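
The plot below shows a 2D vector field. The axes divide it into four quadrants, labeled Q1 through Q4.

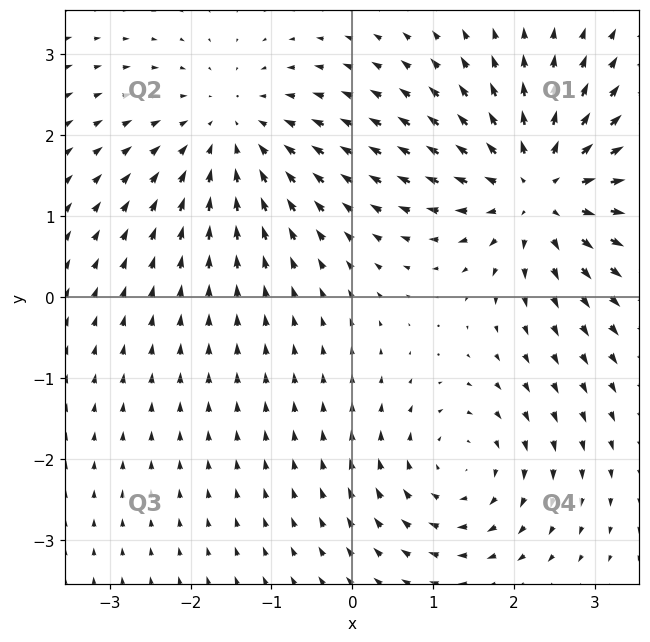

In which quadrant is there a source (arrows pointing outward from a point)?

Q1

The source sits at approximately (2.3, 1.3), which lies in quadrant Q1. The divergence there is about +4, positive as expected for a source.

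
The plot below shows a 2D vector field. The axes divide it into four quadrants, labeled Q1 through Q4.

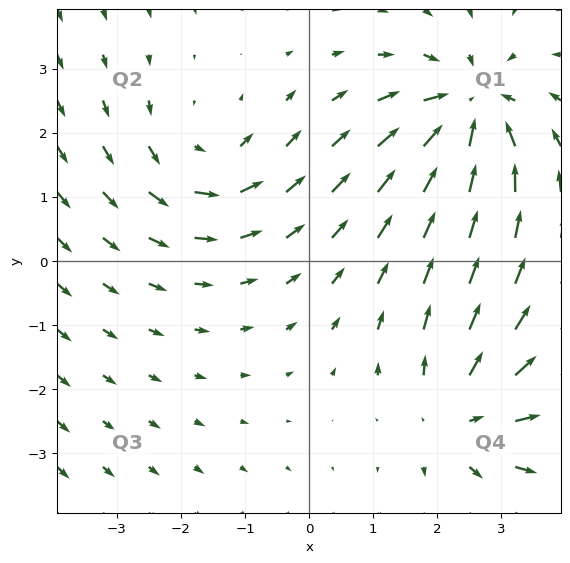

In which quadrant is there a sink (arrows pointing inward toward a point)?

The sink sits at approximately (2.5, 2.4), which lies in quadrant Q1. The divergence there is about -6, negative as expected for a sink.

Q1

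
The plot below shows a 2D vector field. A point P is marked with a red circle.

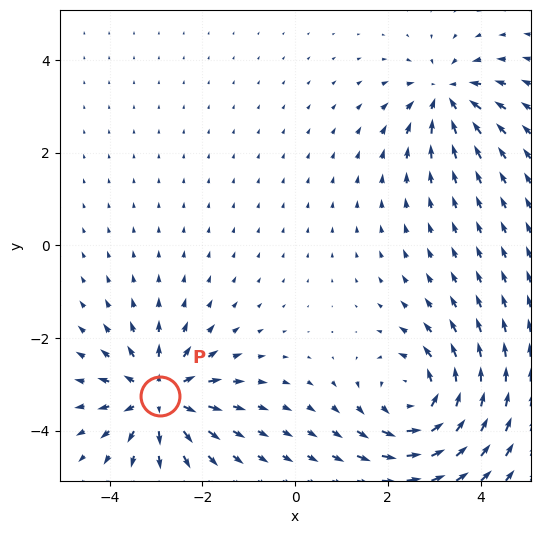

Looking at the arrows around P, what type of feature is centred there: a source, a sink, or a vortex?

source

At P (-2.9, -3.3) the arrows spread outward. Divergence about +5, curl ≈0 — positive divergence with near-zero curl is a source.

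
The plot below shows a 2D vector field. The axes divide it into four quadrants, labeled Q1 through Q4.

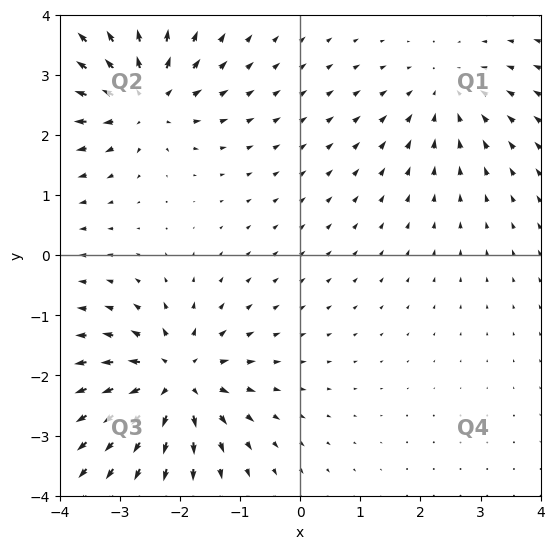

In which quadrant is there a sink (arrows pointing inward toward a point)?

The sink sits at approximately (2.4, 2.7), which lies in quadrant Q1. The divergence there is about -3, negative as expected for a sink.

Q1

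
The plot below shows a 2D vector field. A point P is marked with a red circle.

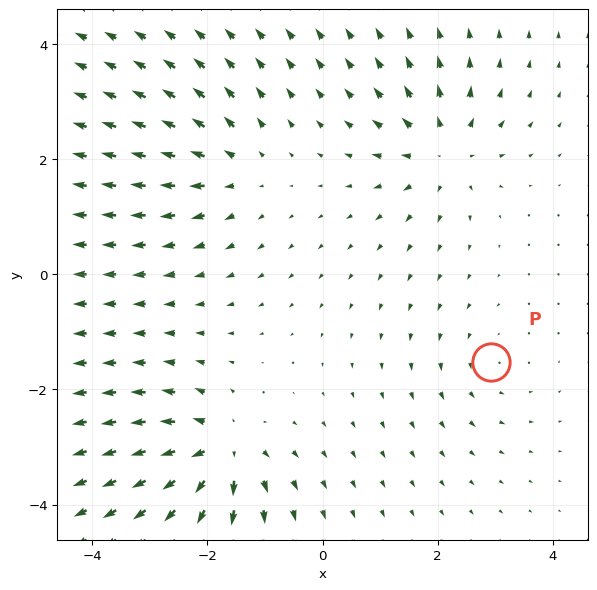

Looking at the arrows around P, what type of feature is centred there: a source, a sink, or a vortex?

At P (2.9, -1.5) the arrows circulate counterclockwise. Divergence ≈0, curl about +2 — near-zero divergence with nonzero curl is a vortex.

vortex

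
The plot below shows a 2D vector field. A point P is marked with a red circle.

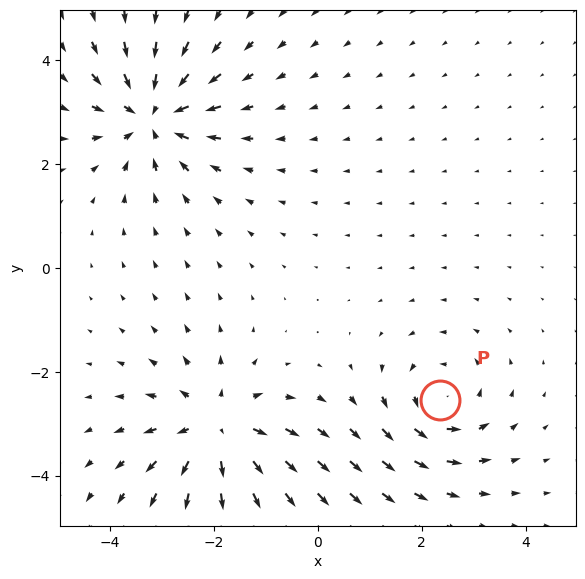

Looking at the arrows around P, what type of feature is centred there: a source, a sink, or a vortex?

At P (2.4, -2.5) the arrows circulate counterclockwise. Divergence ≈0, curl about +4 — near-zero divergence with nonzero curl is a vortex.

vortex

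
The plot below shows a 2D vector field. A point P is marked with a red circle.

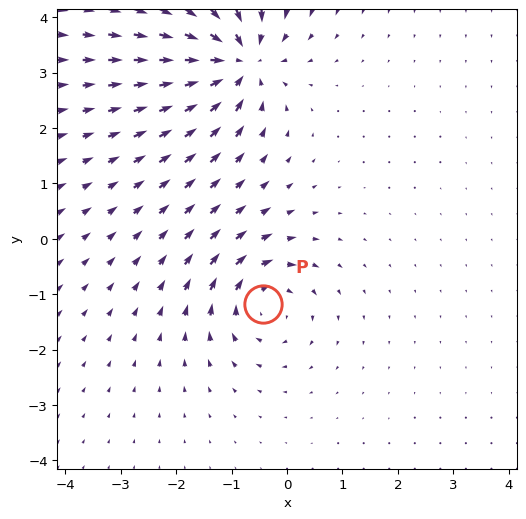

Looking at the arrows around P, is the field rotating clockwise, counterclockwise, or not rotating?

Near P at (-0.4, -1.2) the arrows circulate clockwise. The curl (z-component) there is about -5; negative curl means clockwise rotation.

clockwise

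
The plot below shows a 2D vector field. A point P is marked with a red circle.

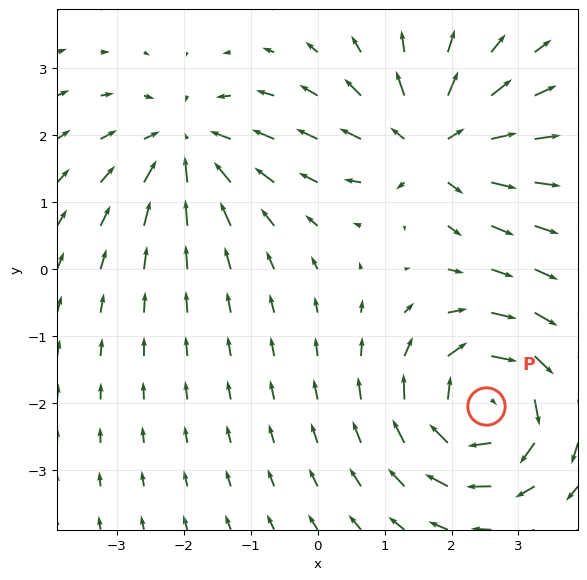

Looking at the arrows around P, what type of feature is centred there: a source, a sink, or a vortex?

vortex

At P (2.5, -2.0) the arrows circulate clockwise. Divergence ≈0, curl about -5 — near-zero divergence with nonzero curl is a vortex.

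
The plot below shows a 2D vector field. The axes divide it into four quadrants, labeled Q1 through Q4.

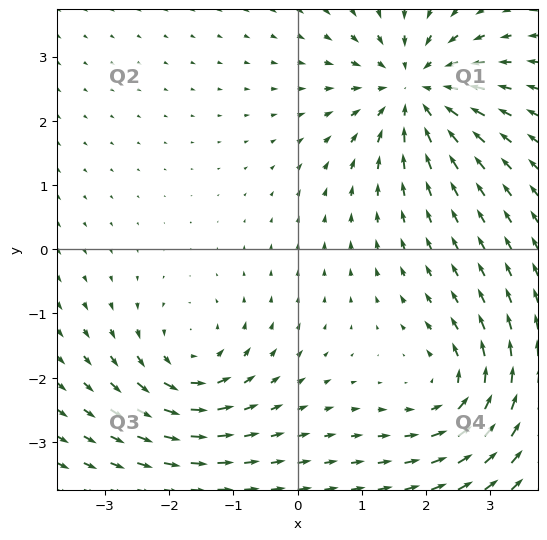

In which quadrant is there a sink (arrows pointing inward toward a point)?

Q1

The sink sits at approximately (1.8, 2.5), which lies in quadrant Q1. The divergence there is about -5, negative as expected for a sink.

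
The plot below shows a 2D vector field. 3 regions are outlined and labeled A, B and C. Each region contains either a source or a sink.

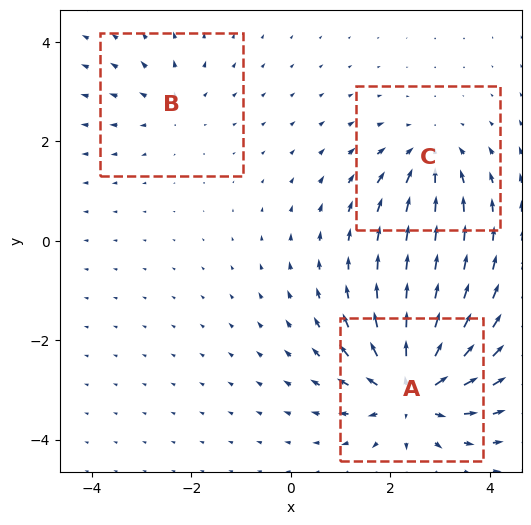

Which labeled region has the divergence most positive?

A

Divergence at each region's feature centre — A: about +6, B: about +2, C: about -3. Region A is most positive.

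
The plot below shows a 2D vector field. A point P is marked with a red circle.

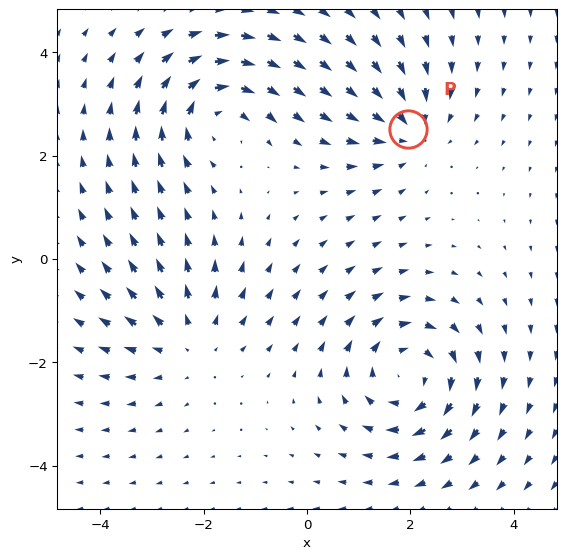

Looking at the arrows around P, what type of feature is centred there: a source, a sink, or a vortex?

sink

At P (2.0, 2.5) the arrows converge inward. Divergence about -4, curl ≈0 — negative divergence with near-zero curl is a sink.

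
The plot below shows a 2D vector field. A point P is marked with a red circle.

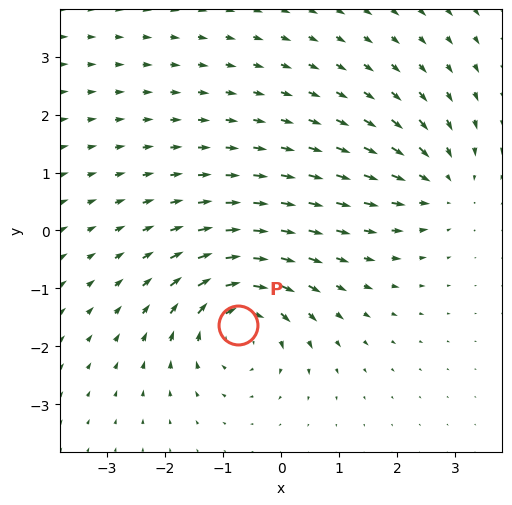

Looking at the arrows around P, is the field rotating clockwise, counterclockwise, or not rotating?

clockwise

Near P at (-0.7, -1.6) the arrows circulate clockwise. The curl (z-component) there is about -5; negative curl means clockwise rotation.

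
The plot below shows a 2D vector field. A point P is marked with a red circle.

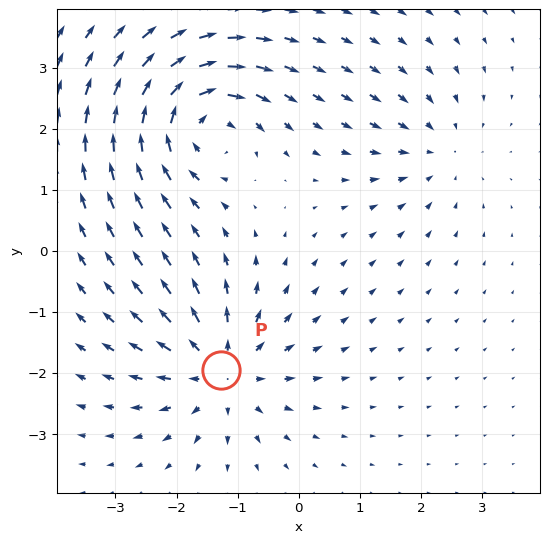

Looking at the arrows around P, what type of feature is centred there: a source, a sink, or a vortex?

At P (-1.3, -1.9) the arrows spread outward. Divergence about +5, curl ≈0 — positive divergence with near-zero curl is a source.

source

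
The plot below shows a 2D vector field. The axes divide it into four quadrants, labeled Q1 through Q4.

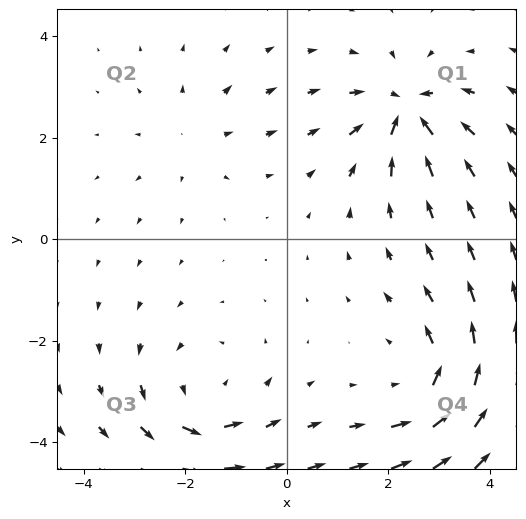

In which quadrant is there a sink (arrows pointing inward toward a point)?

The sink sits at approximately (2.3, 2.5), which lies in quadrant Q1. The divergence there is about -6, negative as expected for a sink.

Q1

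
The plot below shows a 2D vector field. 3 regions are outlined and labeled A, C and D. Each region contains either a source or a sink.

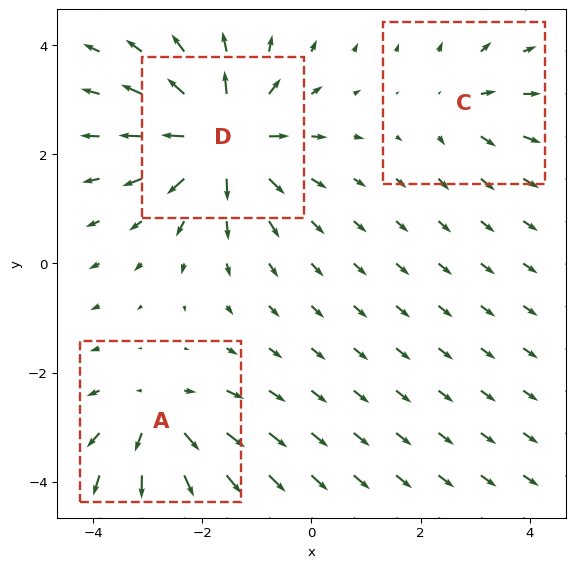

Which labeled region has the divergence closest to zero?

Divergence at each region's feature centre — A: about +4, C: about +2, D: about +6. Region C is closest to zero.

C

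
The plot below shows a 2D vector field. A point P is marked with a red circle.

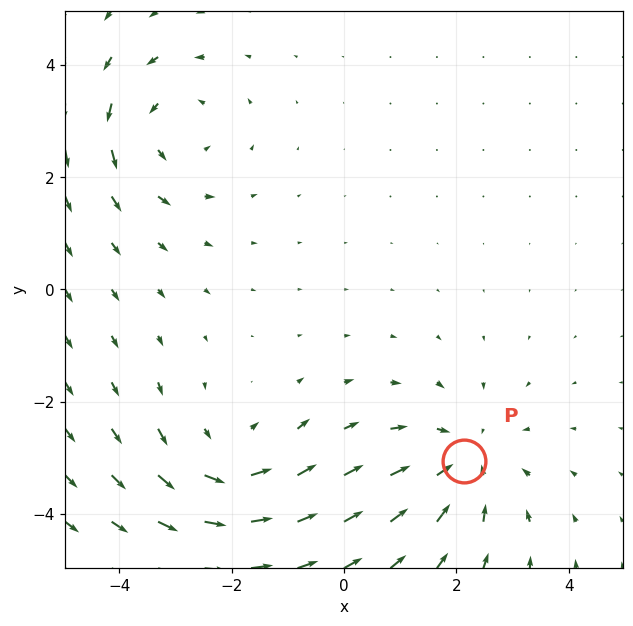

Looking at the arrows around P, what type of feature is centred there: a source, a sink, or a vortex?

sink

At P (2.1, -3.1) the arrows converge inward. Divergence about -4, curl ≈0 — negative divergence with near-zero curl is a sink.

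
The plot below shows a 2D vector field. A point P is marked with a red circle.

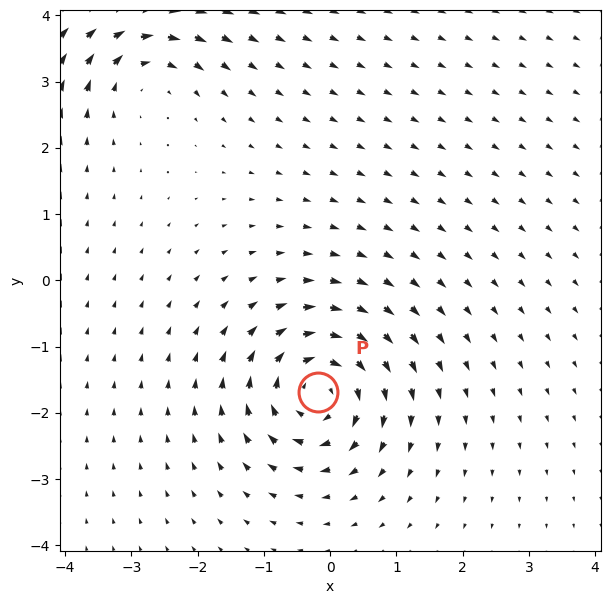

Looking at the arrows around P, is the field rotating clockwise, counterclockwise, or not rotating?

Near P at (-0.2, -1.7) the arrows circulate clockwise. The curl (z-component) there is about -5; negative curl means clockwise rotation.

clockwise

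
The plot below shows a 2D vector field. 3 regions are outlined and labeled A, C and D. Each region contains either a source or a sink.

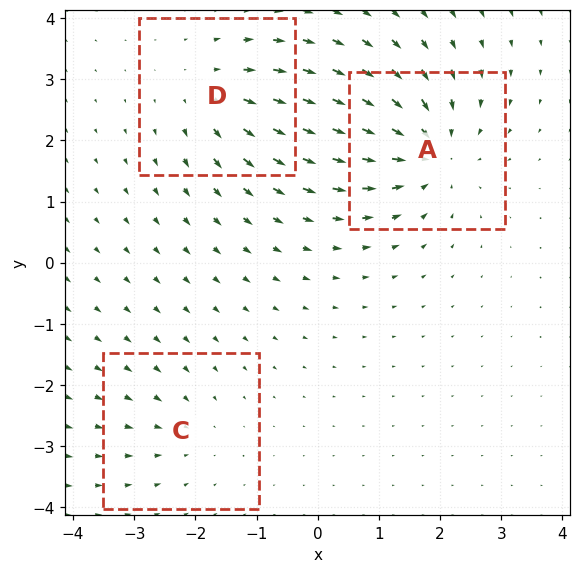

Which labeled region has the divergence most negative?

Divergence at each region's feature centre — A: about -5, C: about -2, D: about +3. Region A is most negative.

A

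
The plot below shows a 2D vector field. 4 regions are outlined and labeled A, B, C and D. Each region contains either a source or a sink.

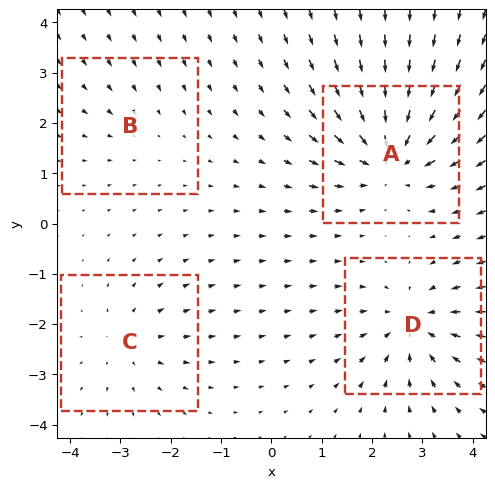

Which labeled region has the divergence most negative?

A

Divergence at each region's feature centre — A: about -7, B: about -2, C: about +3, D: about -5. Region A is most negative.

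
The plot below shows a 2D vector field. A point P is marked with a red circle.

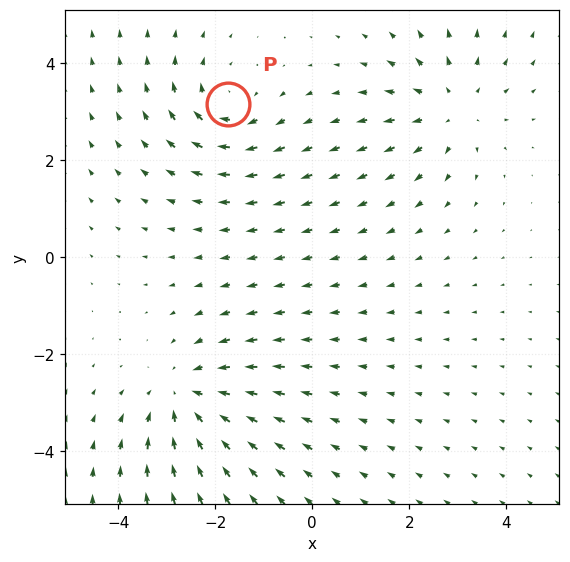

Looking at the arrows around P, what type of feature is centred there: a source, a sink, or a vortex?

At P (-1.7, 3.2) the arrows circulate clockwise. Divergence ≈0, curl about -3 — near-zero divergence with nonzero curl is a vortex.

vortex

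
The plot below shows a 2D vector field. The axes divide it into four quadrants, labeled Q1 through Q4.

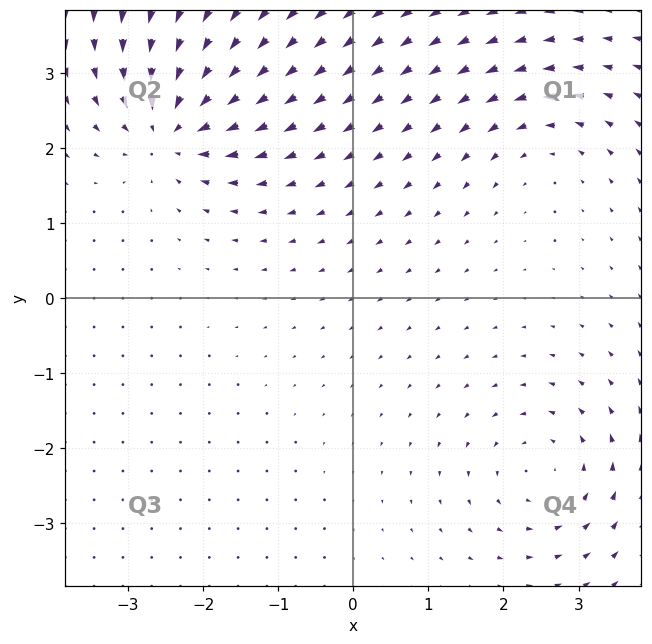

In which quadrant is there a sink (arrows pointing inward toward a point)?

The sink sits at approximately (-2.4, 2.3), which lies in quadrant Q2. The divergence there is about -7, negative as expected for a sink.

Q2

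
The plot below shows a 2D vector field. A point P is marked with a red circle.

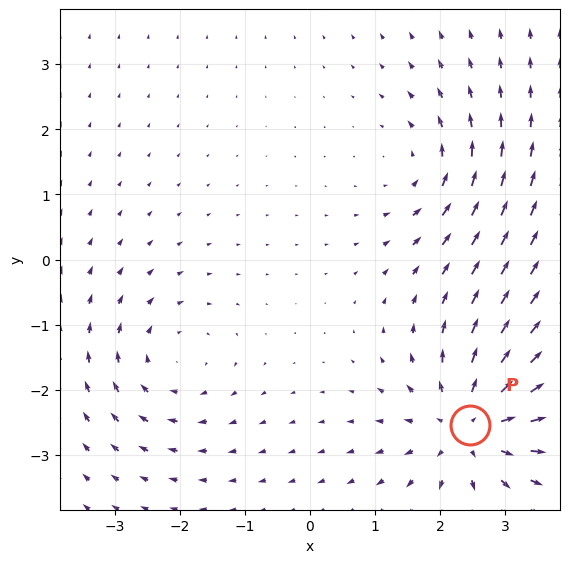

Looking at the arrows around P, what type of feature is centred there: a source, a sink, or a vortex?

source

At P (2.5, -2.5) the arrows spread outward. Divergence about +5, curl ≈0 — positive divergence with near-zero curl is a source.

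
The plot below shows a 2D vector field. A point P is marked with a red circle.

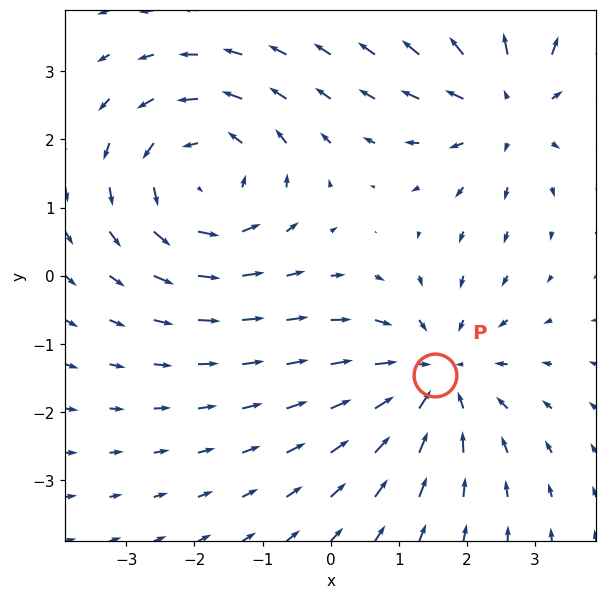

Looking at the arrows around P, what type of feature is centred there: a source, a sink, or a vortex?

sink

At P (1.5, -1.5) the arrows converge inward. Divergence about -3, curl ≈0 — negative divergence with near-zero curl is a sink.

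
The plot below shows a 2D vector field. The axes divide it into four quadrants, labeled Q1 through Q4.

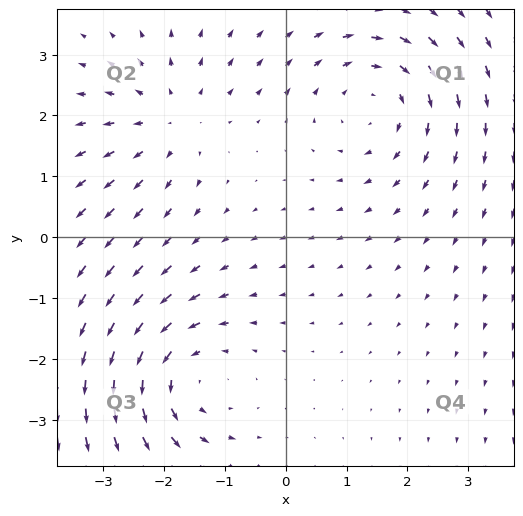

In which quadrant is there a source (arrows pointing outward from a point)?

Q2

The source sits at approximately (-1.9, 1.9), which lies in quadrant Q2. The divergence there is about +3, positive as expected for a source.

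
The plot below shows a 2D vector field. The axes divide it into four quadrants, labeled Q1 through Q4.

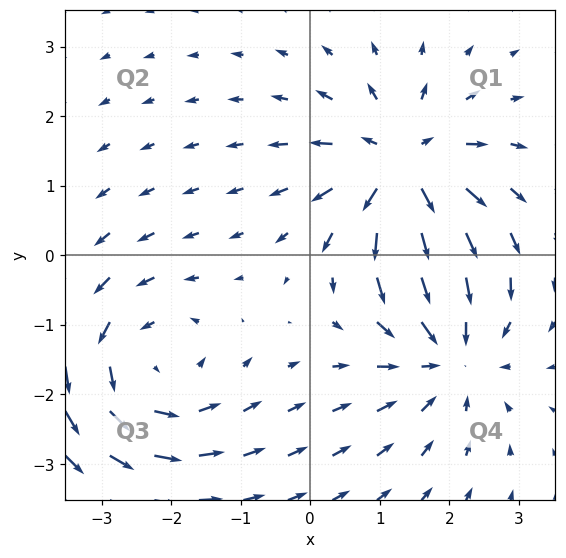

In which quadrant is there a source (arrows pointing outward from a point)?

Q1

The source sits at approximately (1.3, 1.3), which lies in quadrant Q1. The divergence there is about +6, positive as expected for a source.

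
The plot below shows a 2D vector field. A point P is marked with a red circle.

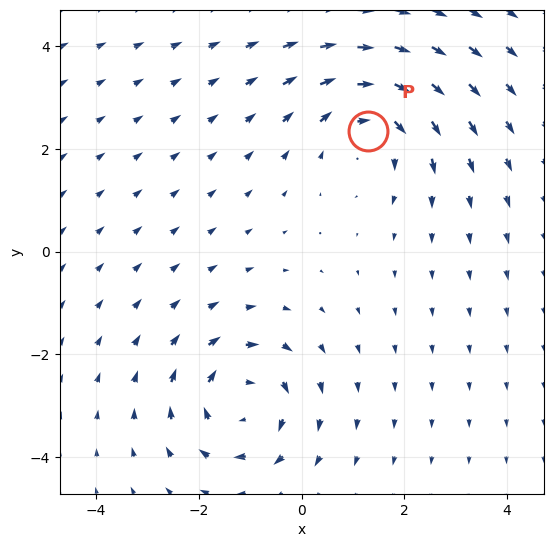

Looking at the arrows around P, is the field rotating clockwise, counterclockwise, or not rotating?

Near P at (1.3, 2.3) the arrows circulate clockwise. The curl (z-component) there is about -3; negative curl means clockwise rotation.

clockwise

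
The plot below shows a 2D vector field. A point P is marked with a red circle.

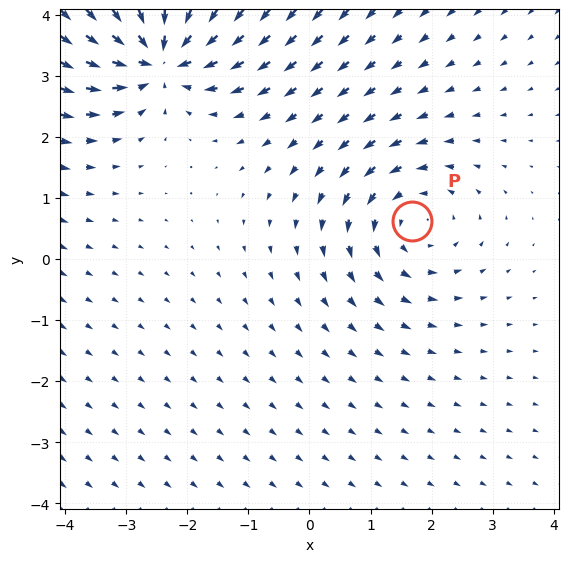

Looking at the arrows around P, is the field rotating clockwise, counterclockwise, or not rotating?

counterclockwise

Near P at (1.7, 0.6) the arrows circulate counterclockwise. The curl (z-component) there is about +3; positive curl means counterclockwise rotation.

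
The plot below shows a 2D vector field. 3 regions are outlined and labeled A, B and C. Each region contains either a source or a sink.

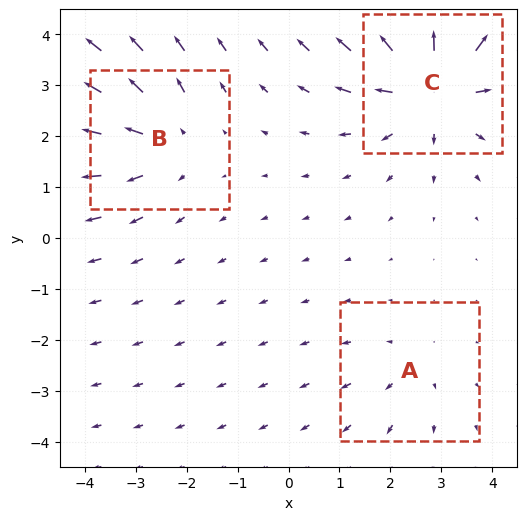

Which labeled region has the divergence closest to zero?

A

Divergence at each region's feature centre — A: about +2, B: about +3, C: about +5. Region A is closest to zero.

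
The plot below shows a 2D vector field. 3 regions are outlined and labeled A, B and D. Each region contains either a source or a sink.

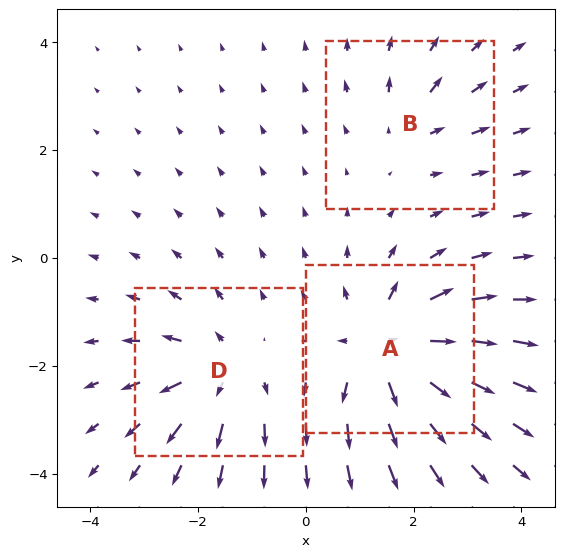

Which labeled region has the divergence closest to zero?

Divergence at each region's feature centre — A: about +6, B: about +2, D: about +4. Region B is closest to zero.

B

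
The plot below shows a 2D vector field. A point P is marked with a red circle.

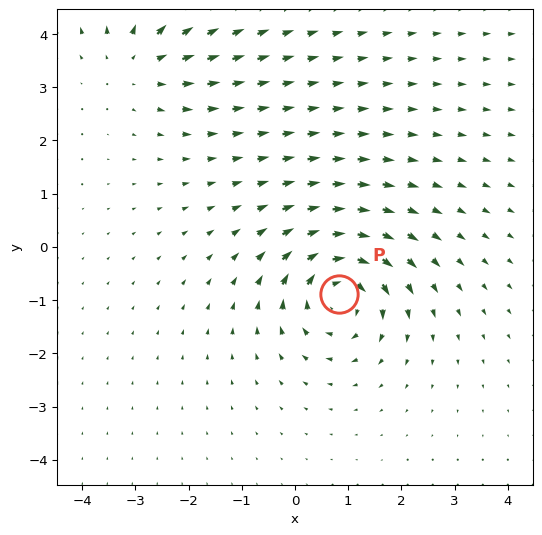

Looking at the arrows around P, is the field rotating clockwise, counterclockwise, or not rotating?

clockwise

Near P at (0.8, -0.9) the arrows circulate clockwise. The curl (z-component) there is about -5; negative curl means clockwise rotation.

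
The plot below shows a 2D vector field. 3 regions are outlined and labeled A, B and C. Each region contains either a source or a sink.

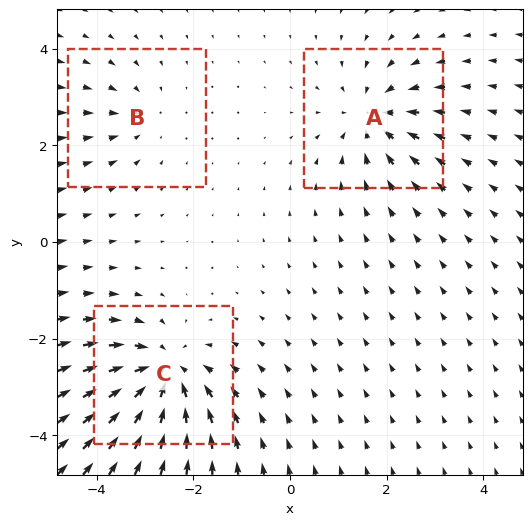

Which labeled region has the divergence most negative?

Divergence at each region's feature centre — A: about -4, B: about -2, C: about -5. Region C is most negative.

C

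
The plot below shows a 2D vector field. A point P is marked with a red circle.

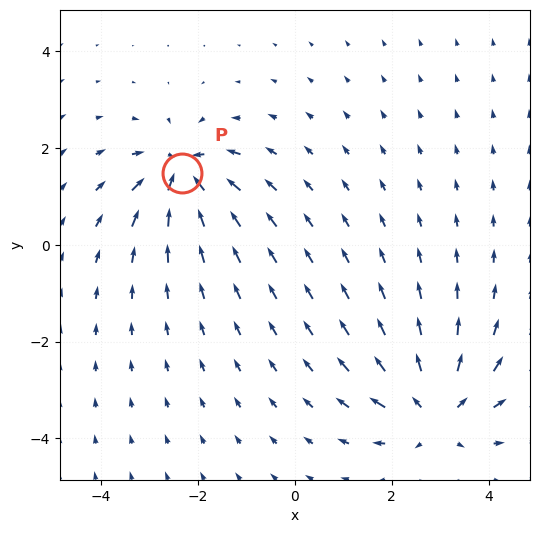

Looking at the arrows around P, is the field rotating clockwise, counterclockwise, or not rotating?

not rotating

Near P at (-2.3, 1.5) the arrows show no circulation. The curl there is ≈0.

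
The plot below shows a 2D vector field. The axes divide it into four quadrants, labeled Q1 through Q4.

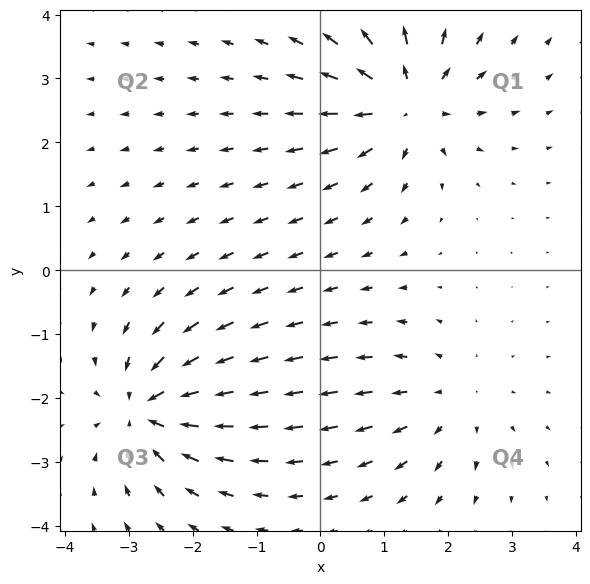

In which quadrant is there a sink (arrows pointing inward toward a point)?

The sink sits at approximately (-2.7, -2.2), which lies in quadrant Q3. The divergence there is about -6, negative as expected for a sink.

Q3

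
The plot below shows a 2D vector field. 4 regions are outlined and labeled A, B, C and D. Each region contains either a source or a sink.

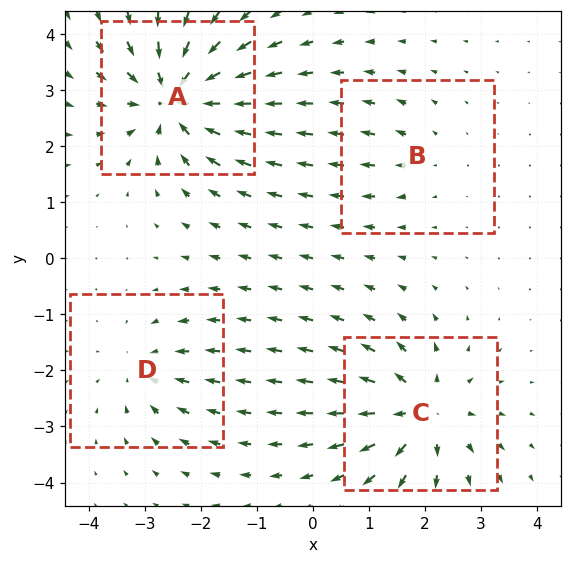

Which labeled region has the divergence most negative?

A

Divergence at each region's feature centre — A: about -8, B: about +2, C: about +7, D: about -4. Region A is most negative.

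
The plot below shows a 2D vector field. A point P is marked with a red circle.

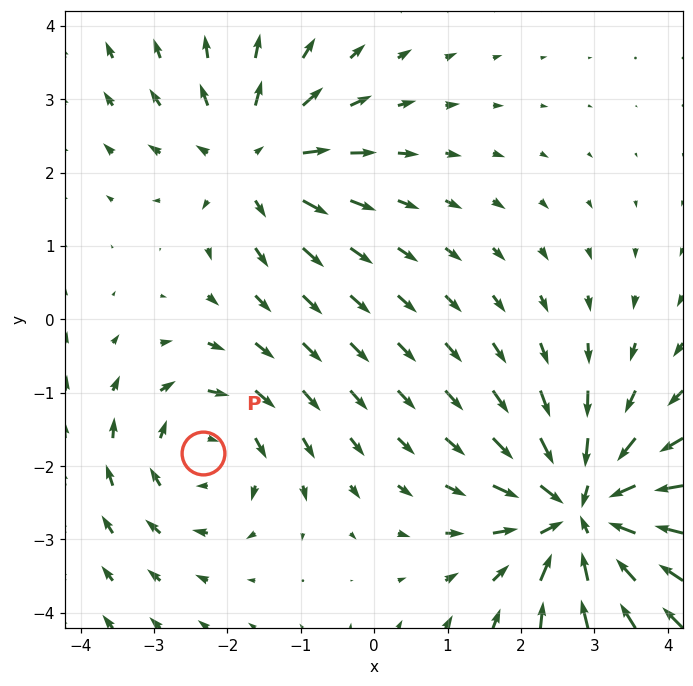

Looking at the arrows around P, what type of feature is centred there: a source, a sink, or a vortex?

vortex

At P (-2.3, -1.8) the arrows circulate clockwise. Divergence ≈0, curl about -3 — near-zero divergence with nonzero curl is a vortex.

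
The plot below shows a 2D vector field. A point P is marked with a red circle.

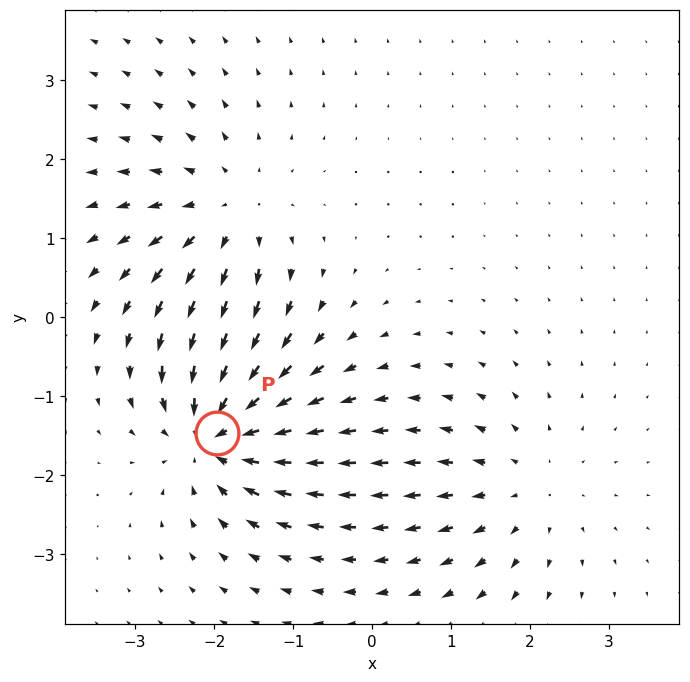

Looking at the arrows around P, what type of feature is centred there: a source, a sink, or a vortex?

At P (-2.0, -1.5) the arrows converge inward. Divergence about -6, curl ≈0 — negative divergence with near-zero curl is a sink.

sink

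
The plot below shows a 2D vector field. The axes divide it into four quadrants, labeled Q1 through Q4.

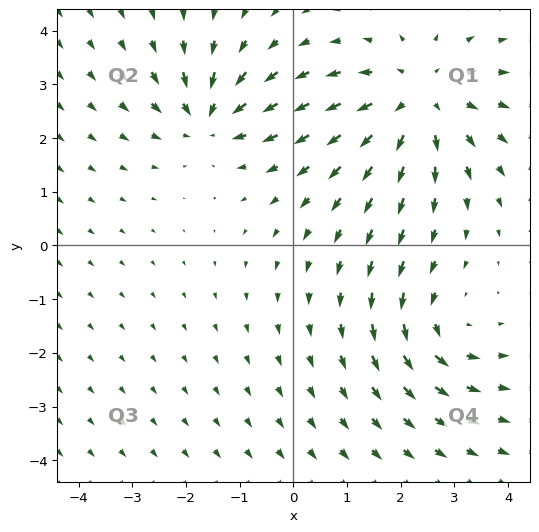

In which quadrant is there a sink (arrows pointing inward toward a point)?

Q2

The sink sits at approximately (-1.6, 2.4), which lies in quadrant Q2. The divergence there is about -4, negative as expected for a sink.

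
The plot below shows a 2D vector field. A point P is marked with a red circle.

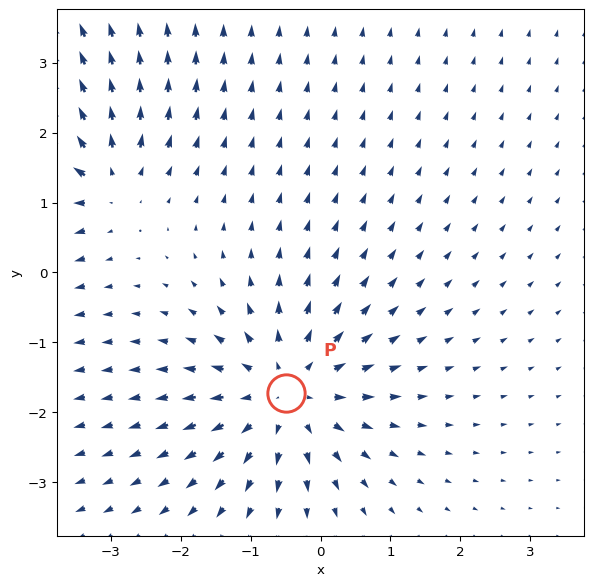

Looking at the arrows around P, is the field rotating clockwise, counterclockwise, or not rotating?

Near P at (-0.5, -1.7) the arrows show no circulation. The curl there is ≈0.

not rotating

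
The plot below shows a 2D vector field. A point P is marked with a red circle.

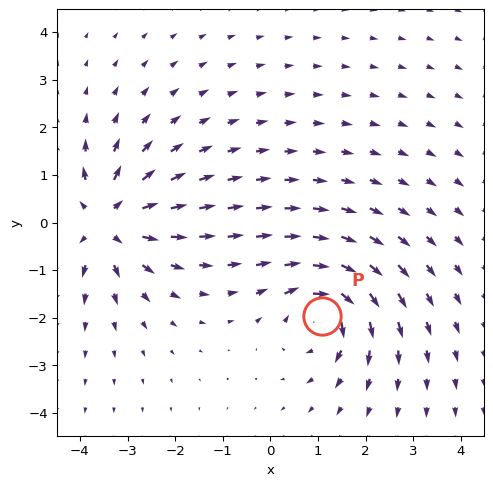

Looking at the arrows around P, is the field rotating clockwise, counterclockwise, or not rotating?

clockwise

Near P at (1.1, -2.0) the arrows circulate clockwise. The curl (z-component) there is about -5; negative curl means clockwise rotation.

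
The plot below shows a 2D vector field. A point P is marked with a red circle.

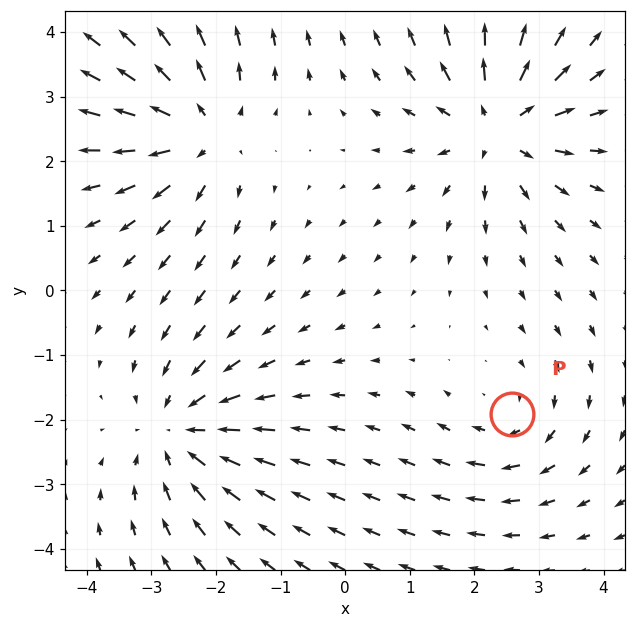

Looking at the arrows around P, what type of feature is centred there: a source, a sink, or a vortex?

At P (2.6, -1.9) the arrows circulate clockwise. Divergence ≈0, curl about -3 — near-zero divergence with nonzero curl is a vortex.

vortex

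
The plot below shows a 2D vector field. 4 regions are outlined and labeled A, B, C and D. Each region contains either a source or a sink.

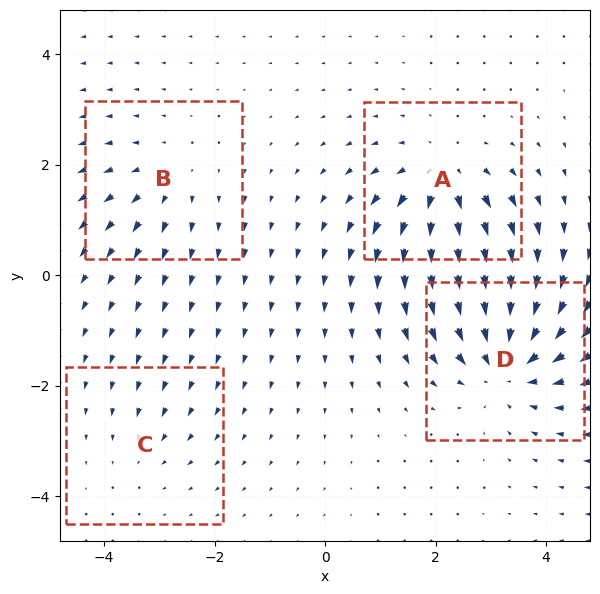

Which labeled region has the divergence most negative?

Divergence at each region's feature centre — A: about +5, B: about +3, C: about -2, D: about -6. Region D is most negative.

D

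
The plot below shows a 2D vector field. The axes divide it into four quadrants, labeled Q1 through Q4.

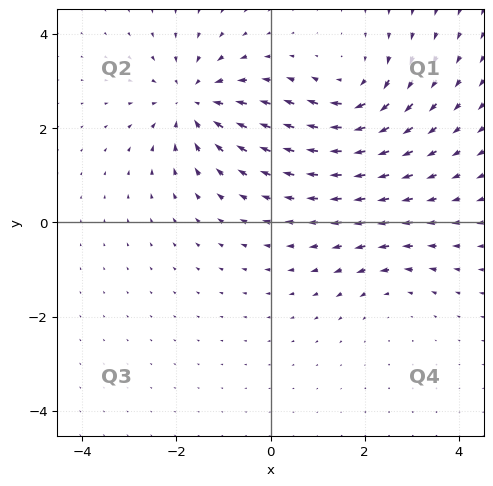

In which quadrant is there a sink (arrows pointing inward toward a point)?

Q2

The sink sits at approximately (-1.6, 2.5), which lies in quadrant Q2. The divergence there is about -5, negative as expected for a sink.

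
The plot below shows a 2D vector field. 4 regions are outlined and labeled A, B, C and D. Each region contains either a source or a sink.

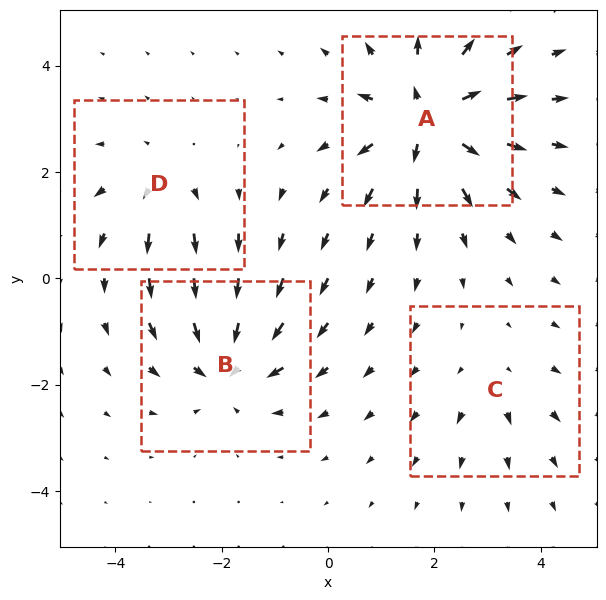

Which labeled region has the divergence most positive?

Divergence at each region's feature centre — A: about +8, B: about -6, C: about +2, D: about +4. Region A is most positive.

A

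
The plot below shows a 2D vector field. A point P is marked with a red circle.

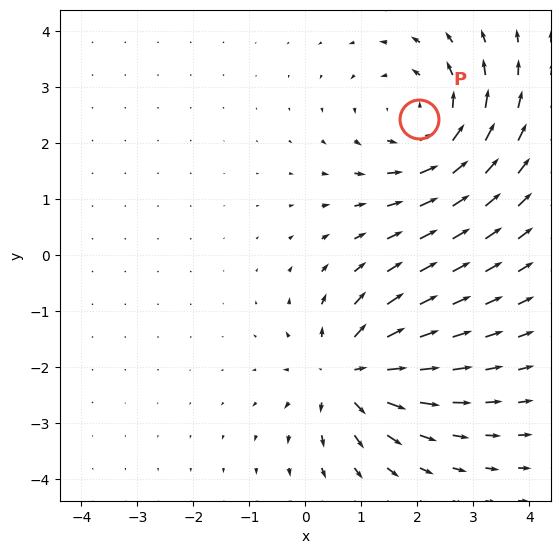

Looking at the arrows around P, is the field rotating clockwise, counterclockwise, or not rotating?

counterclockwise

Near P at (2.0, 2.4) the arrows circulate counterclockwise. The curl (z-component) there is about +3; positive curl means counterclockwise rotation.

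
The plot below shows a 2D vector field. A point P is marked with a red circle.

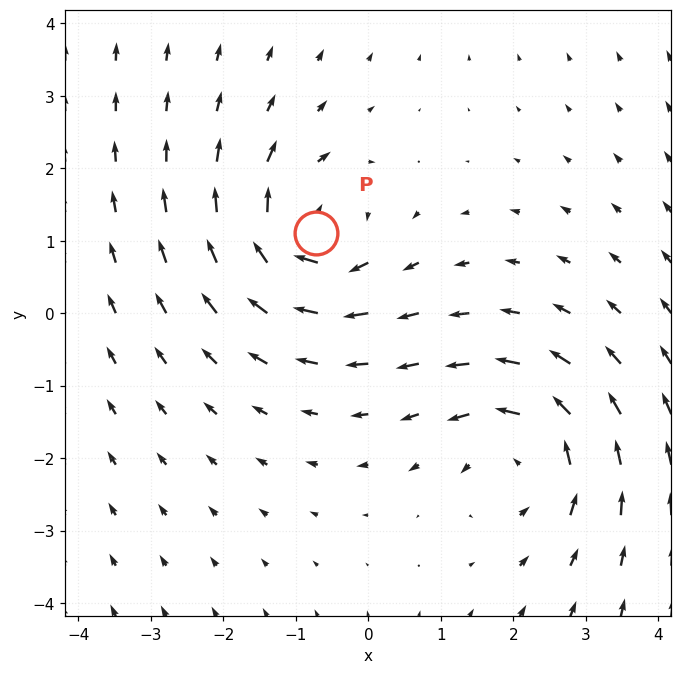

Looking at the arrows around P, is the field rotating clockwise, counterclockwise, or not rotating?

clockwise

Near P at (-0.7, 1.1) the arrows circulate clockwise. The curl (z-component) there is about -4; negative curl means clockwise rotation.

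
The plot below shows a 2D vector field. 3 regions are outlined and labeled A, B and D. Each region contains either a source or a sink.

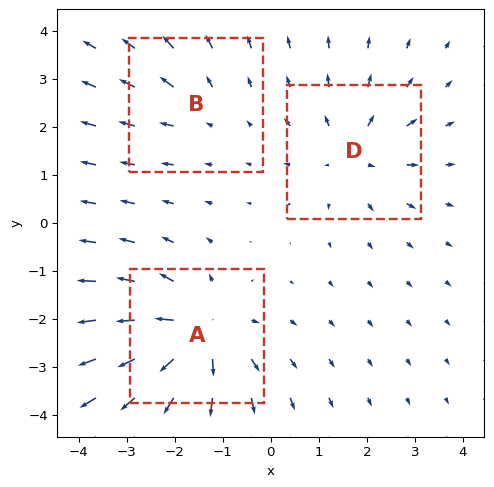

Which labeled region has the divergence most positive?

Divergence at each region's feature centre — A: about +4, B: about +2, D: about +3. Region A is most positive.

A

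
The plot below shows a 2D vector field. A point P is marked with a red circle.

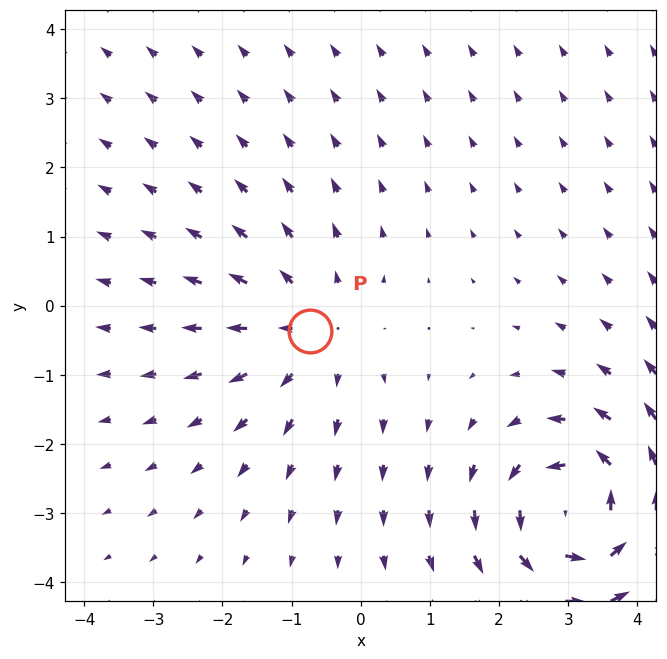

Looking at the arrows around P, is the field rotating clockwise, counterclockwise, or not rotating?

not rotating

Near P at (-0.7, -0.4) the arrows show no circulation. The curl there is ≈0.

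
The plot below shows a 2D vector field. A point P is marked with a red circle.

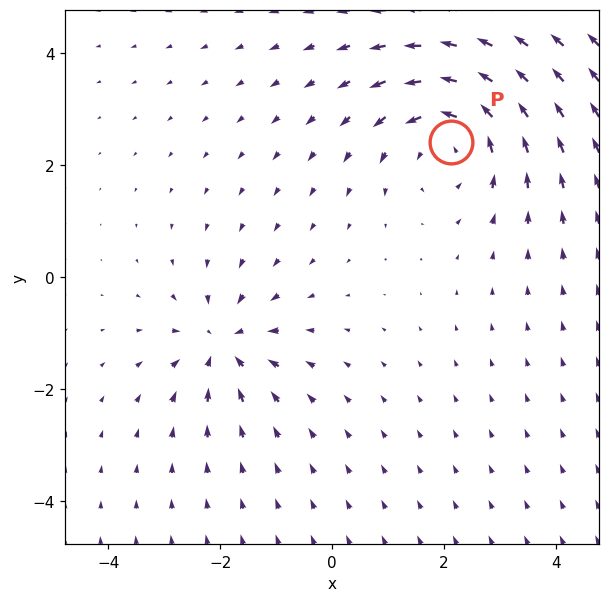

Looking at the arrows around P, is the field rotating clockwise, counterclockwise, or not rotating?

Near P at (2.1, 2.4) the arrows circulate counterclockwise. The curl (z-component) there is about +4; positive curl means counterclockwise rotation.

counterclockwise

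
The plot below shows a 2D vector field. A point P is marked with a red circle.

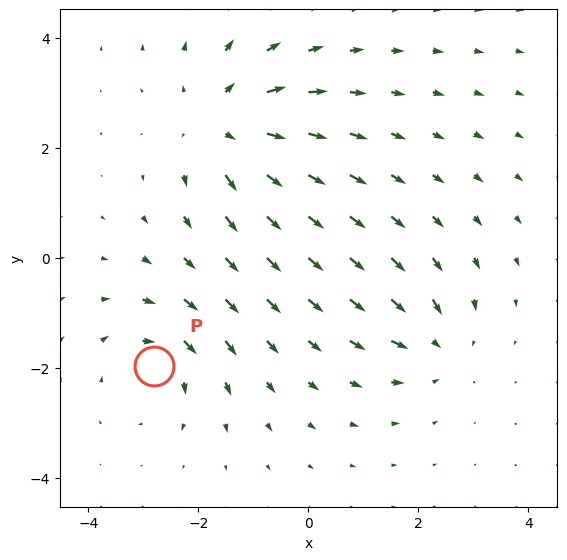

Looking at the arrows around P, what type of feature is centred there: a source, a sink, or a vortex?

At P (-2.8, -2.0) the arrows circulate clockwise. Divergence ≈0, curl about -3 — near-zero divergence with nonzero curl is a vortex.

vortex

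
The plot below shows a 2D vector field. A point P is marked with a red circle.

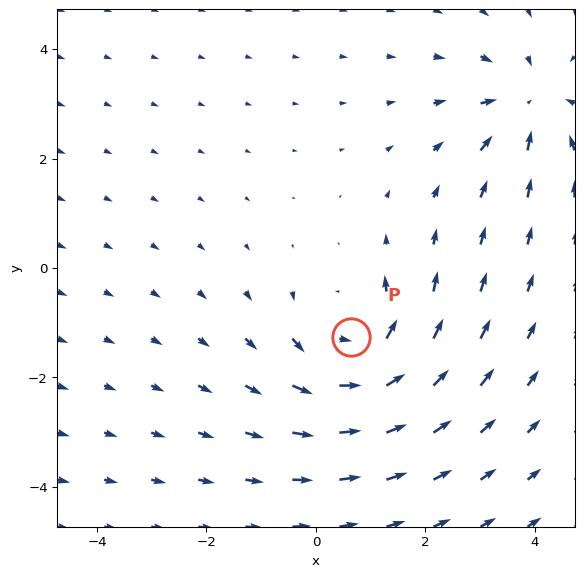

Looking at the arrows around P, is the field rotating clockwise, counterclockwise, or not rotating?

Near P at (0.6, -1.3) the arrows circulate counterclockwise. The curl (z-component) there is about +4; positive curl means counterclockwise rotation.

counterclockwise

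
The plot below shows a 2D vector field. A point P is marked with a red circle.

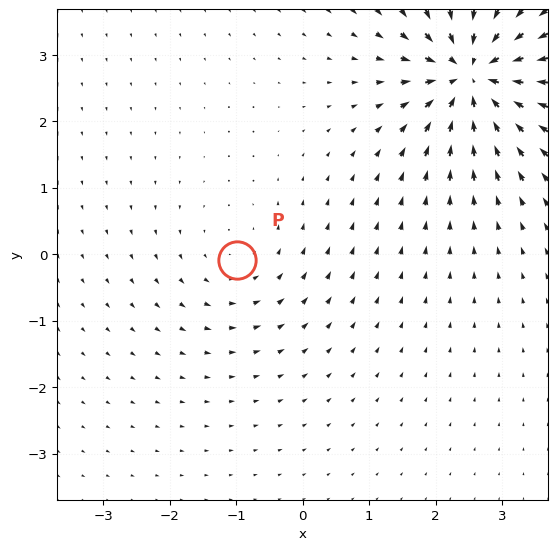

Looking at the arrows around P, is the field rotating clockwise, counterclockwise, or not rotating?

counterclockwise

Near P at (-1.0, -0.1) the arrows circulate counterclockwise. The curl (z-component) there is about +2; positive curl means counterclockwise rotation.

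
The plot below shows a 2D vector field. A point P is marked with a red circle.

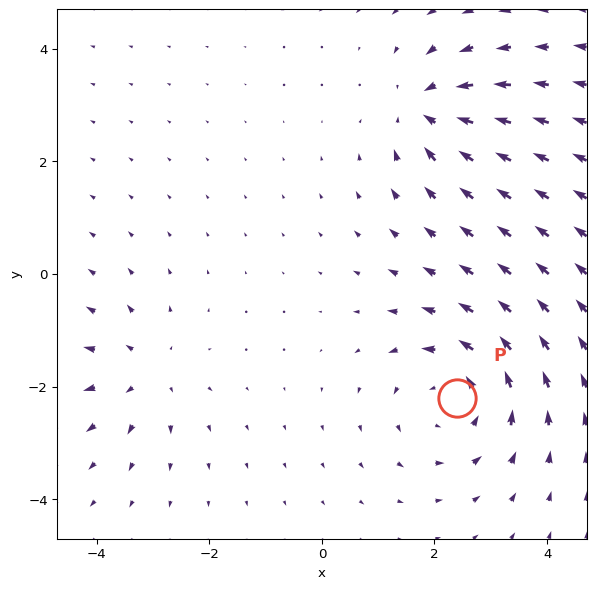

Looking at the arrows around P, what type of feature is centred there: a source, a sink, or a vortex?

vortex

At P (2.4, -2.2) the arrows circulate counterclockwise. Divergence ≈0, curl about +4 — near-zero divergence with nonzero curl is a vortex.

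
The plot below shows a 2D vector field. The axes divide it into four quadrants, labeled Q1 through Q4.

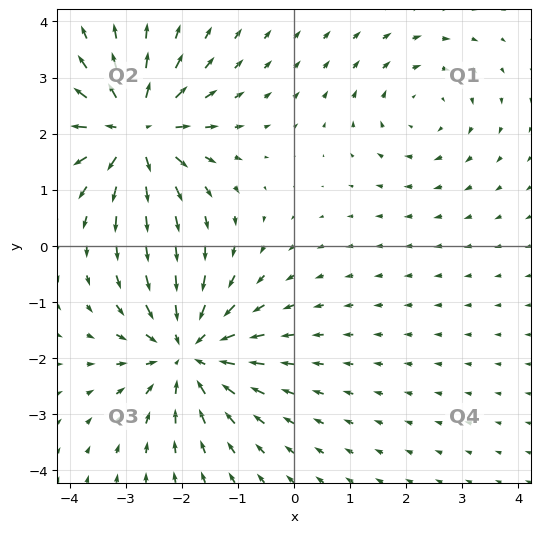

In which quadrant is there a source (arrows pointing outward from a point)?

The source sits at approximately (-2.8, 2.1), which lies in quadrant Q2. The divergence there is about +6, positive as expected for a source.

Q2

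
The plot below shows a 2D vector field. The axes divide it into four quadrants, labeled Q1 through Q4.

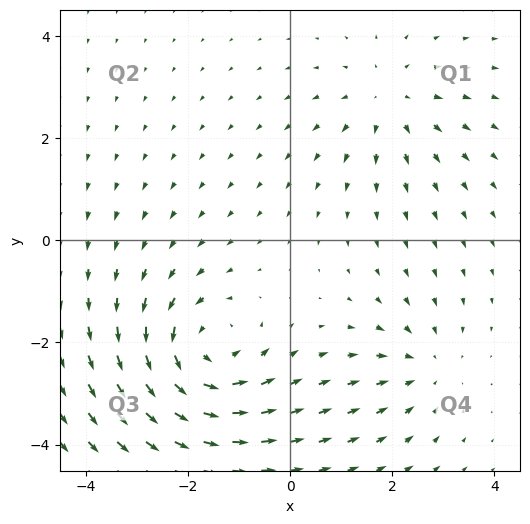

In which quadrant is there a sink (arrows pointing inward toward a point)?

Q4

The sink sits at approximately (2.6, -2.5), which lies in quadrant Q4. The divergence there is about -2, negative as expected for a sink.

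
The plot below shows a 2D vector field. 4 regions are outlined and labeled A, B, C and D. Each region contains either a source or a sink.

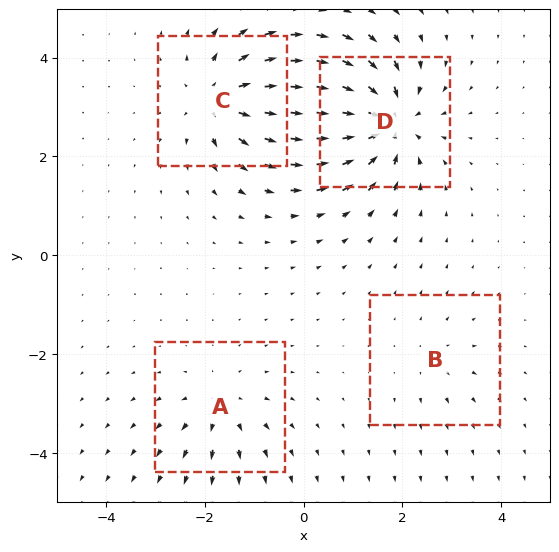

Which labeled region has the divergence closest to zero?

B

Divergence at each region's feature centre — A: about +4, B: about +2, C: about +6, D: about -8. Region B is closest to zero.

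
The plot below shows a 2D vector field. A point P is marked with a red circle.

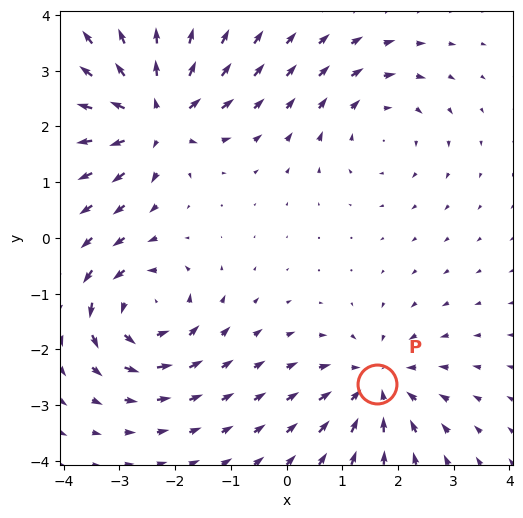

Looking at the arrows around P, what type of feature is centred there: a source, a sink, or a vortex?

At P (1.6, -2.6) the arrows converge inward. Divergence about -4, curl ≈0 — negative divergence with near-zero curl is a sink.

sink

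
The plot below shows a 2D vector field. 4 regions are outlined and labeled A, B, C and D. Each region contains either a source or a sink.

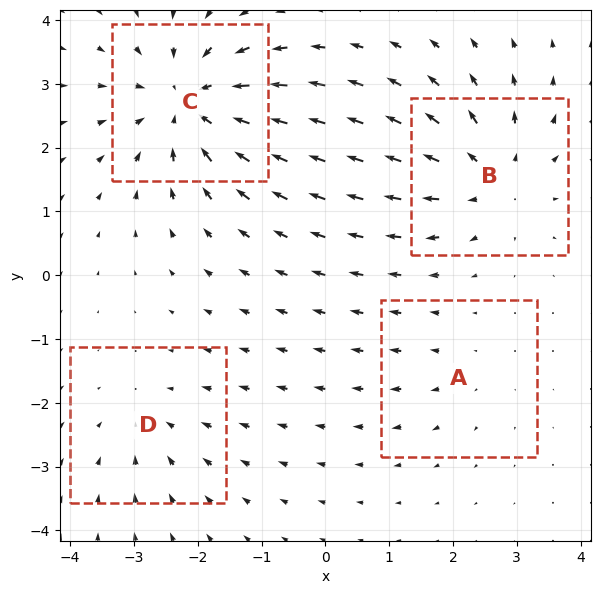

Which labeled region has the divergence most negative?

Divergence at each region's feature centre — A: about +2, B: about +5, C: about -6, D: about -3. Region C is most negative.

C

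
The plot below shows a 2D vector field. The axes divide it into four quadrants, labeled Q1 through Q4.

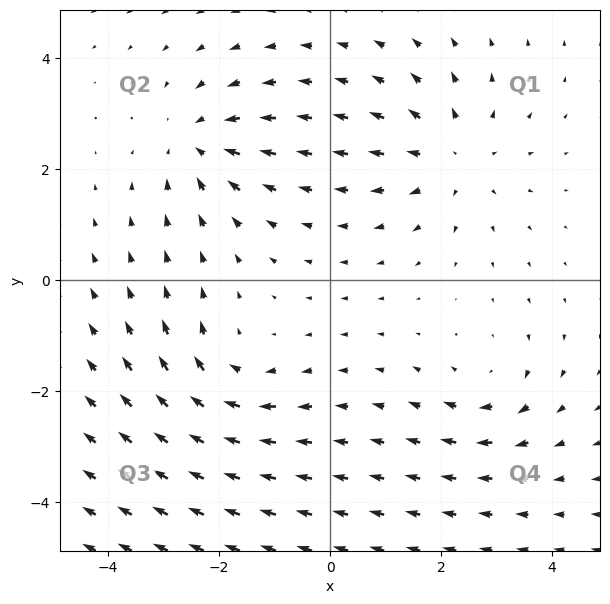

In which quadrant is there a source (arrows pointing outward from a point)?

Q1

The source sits at approximately (2.2, 2.2), which lies in quadrant Q1. The divergence there is about +3, positive as expected for a source.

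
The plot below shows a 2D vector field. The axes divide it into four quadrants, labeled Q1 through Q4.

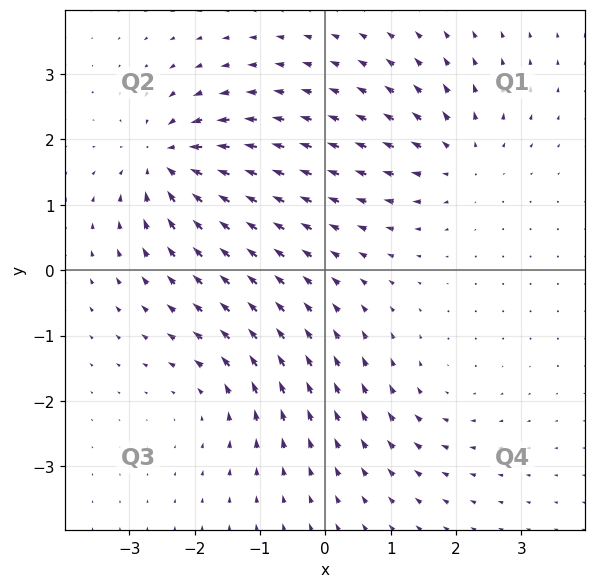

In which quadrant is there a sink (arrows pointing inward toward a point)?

The sink sits at approximately (-2.4, 1.7), which lies in quadrant Q2. The divergence there is about -7, negative as expected for a sink.

Q2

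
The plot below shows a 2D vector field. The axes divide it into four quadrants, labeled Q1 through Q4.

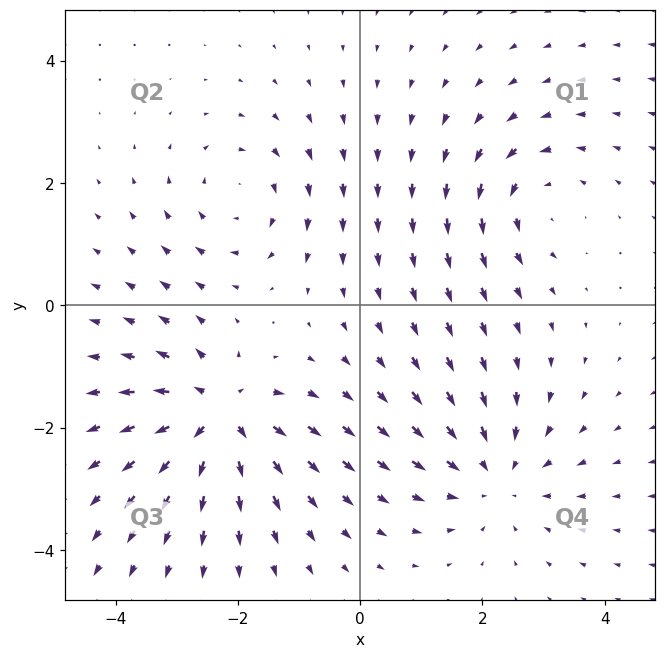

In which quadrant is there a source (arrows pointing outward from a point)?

Q3

The source sits at approximately (-2.3, -1.8), which lies in quadrant Q3. The divergence there is about +6, positive as expected for a source.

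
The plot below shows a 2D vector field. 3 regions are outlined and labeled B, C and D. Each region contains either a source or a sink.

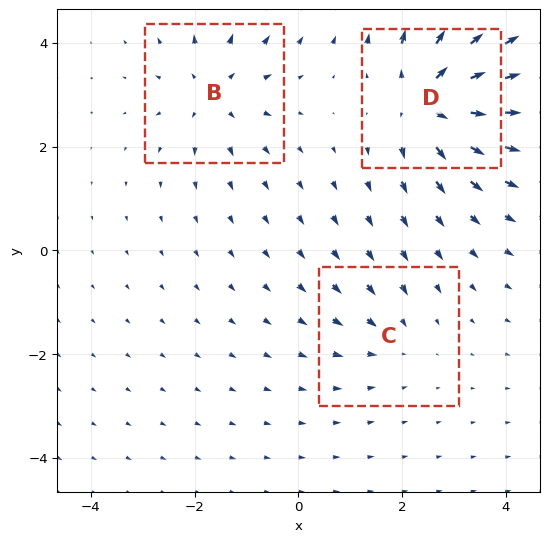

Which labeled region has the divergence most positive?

D

Divergence at each region's feature centre — B: about +3, C: about -2, D: about +5. Region D is most positive.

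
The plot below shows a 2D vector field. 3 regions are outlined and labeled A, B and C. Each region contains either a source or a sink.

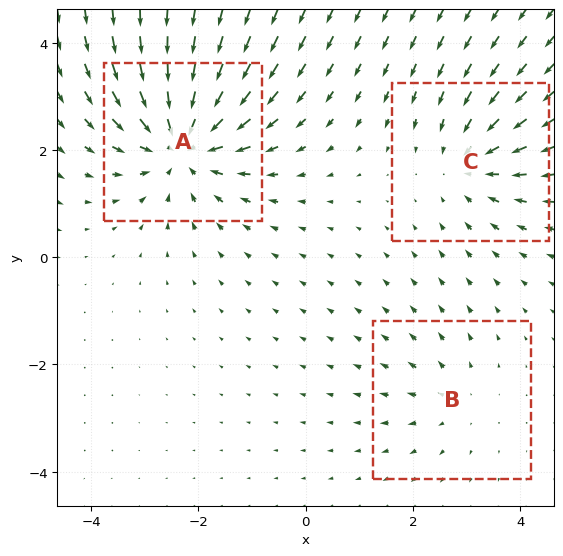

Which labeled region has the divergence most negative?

A

Divergence at each region's feature centre — A: about -5, B: about +2, C: about -3. Region A is most negative.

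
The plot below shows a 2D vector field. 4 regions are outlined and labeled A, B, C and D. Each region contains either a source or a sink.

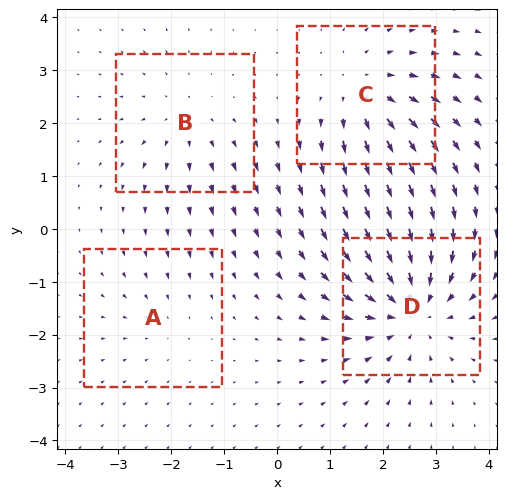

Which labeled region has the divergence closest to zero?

Divergence at each region's feature centre — A: about -2, B: about +3, C: about +4, D: about -6. Region A is closest to zero.

A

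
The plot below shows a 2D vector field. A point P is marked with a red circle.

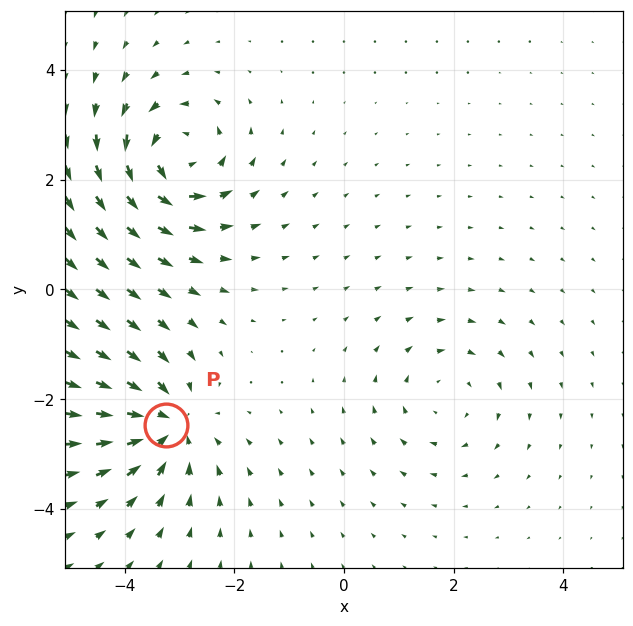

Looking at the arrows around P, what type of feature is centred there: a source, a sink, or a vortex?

At P (-3.2, -2.5) the arrows converge inward. Divergence about -5, curl ≈0 — negative divergence with near-zero curl is a sink.

sink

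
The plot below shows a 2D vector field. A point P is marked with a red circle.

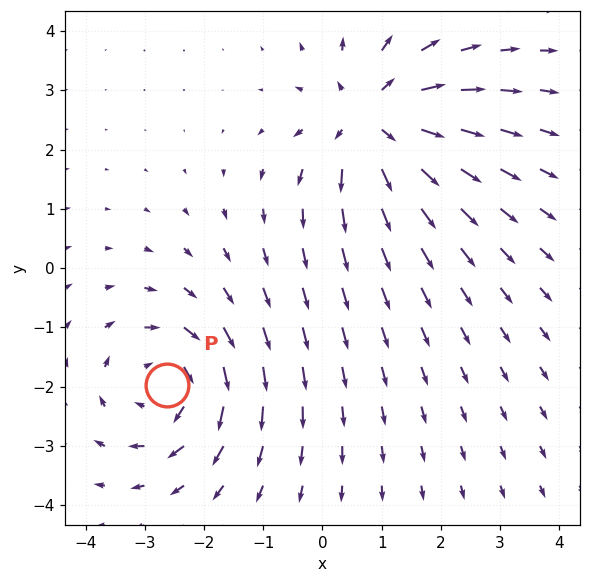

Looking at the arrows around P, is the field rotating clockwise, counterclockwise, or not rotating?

clockwise

Near P at (-2.6, -2.0) the arrows circulate clockwise. The curl (z-component) there is about -4; negative curl means clockwise rotation.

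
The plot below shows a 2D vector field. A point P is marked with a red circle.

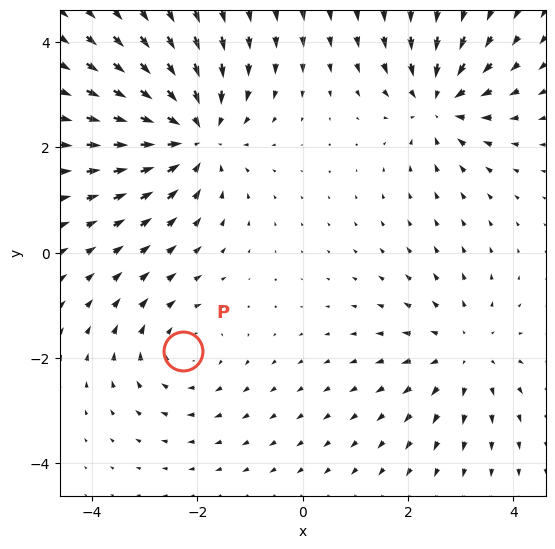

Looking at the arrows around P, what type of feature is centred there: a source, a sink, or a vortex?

At P (-2.3, -1.9) the arrows circulate clockwise. Divergence ≈0, curl about -2 — near-zero divergence with nonzero curl is a vortex.

vortex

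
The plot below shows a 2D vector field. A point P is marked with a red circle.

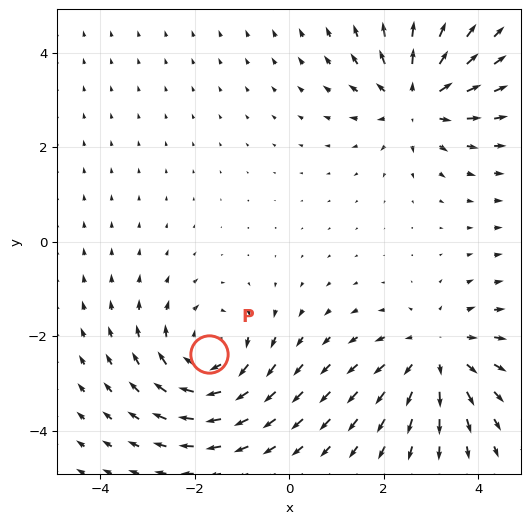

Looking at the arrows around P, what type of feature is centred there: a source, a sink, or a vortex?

At P (-1.7, -2.4) the arrows circulate clockwise. Divergence ≈0, curl about -4 — near-zero divergence with nonzero curl is a vortex.

vortex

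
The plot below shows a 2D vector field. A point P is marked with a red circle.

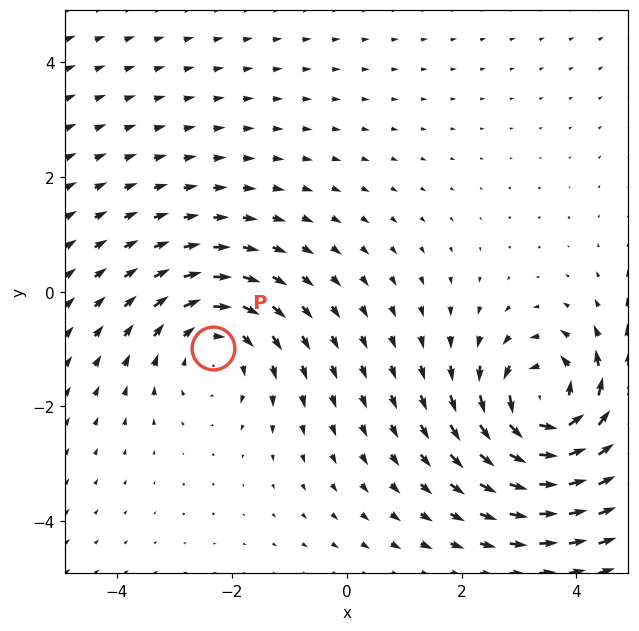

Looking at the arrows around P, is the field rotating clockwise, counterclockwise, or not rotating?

clockwise

Near P at (-2.3, -1.0) the arrows circulate clockwise. The curl (z-component) there is about -3; negative curl means clockwise rotation.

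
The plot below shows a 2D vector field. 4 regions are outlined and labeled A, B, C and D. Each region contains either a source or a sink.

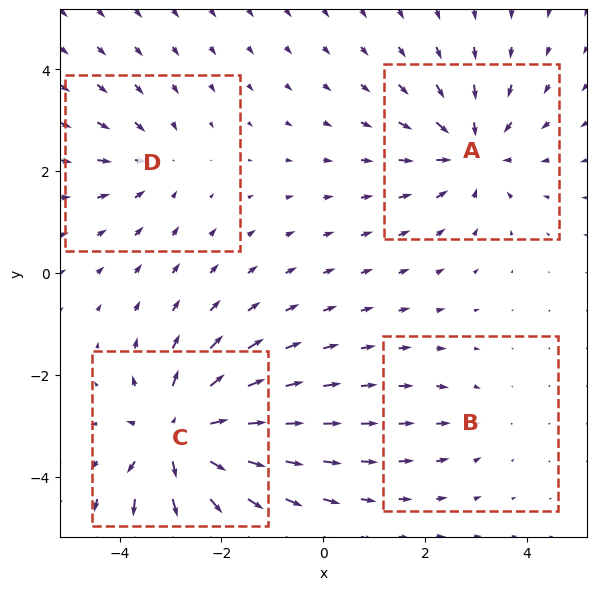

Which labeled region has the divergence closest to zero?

B

Divergence at each region's feature centre — A: about -5, B: about -2, C: about +7, D: about -3. Region B is closest to zero.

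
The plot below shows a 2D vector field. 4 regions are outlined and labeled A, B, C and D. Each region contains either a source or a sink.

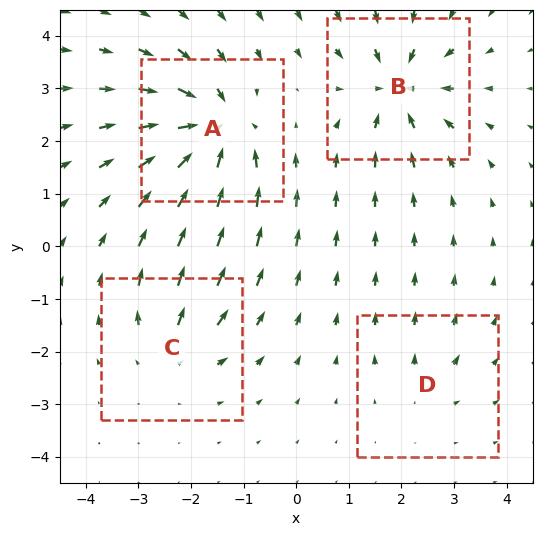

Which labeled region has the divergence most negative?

Divergence at each region's feature centre — A: about -8, B: about -7, C: about +4, D: about +2. Region A is most negative.

A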